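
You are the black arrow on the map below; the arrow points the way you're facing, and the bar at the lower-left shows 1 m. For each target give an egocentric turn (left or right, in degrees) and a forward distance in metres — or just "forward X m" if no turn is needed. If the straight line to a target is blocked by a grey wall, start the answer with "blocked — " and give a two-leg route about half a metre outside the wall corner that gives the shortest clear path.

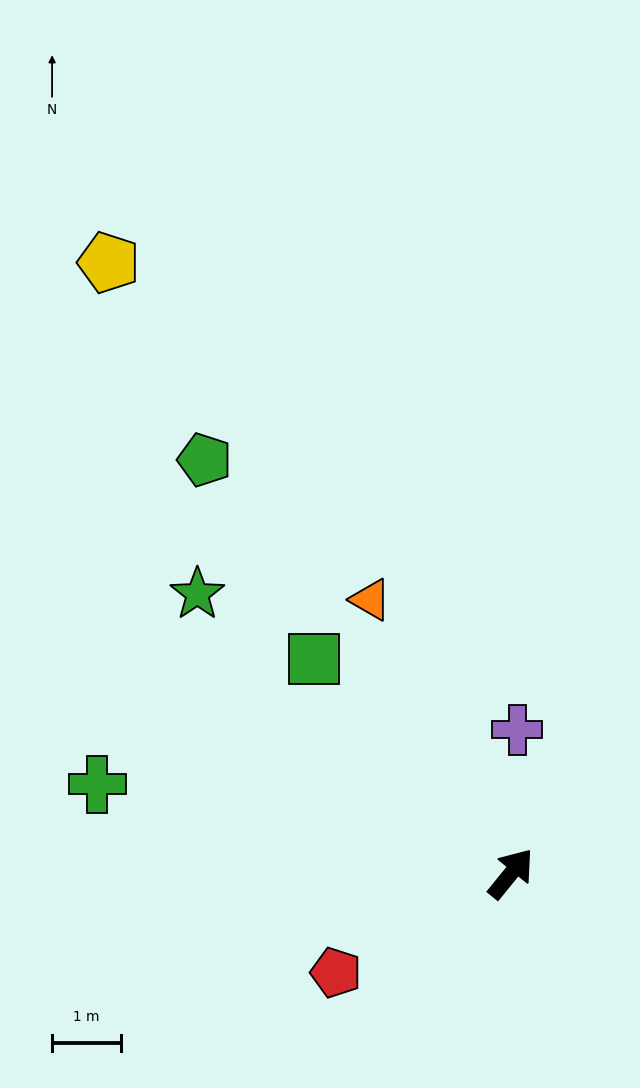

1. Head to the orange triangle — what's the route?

turn left 66°, forward 4.5 m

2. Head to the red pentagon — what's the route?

turn left 159°, forward 2.9 m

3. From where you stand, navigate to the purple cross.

turn left 37°, forward 2.1 m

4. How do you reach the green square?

turn left 82°, forward 4.2 m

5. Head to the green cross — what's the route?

turn left 117°, forward 6.2 m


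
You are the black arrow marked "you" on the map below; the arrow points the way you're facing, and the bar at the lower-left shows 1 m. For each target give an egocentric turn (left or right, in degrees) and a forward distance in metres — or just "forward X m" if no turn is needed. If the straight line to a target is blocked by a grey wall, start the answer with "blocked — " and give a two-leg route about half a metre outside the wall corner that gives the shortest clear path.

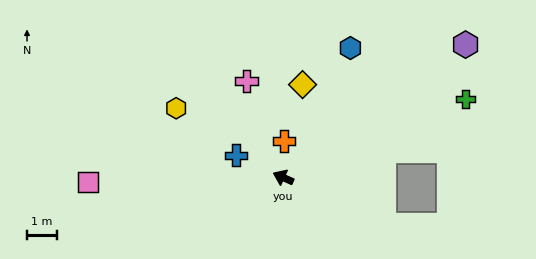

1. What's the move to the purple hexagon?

turn right 120°, forward 7.5 m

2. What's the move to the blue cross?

forward 1.7 m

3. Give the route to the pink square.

turn left 25°, forward 6.5 m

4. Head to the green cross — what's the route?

turn right 132°, forward 6.6 m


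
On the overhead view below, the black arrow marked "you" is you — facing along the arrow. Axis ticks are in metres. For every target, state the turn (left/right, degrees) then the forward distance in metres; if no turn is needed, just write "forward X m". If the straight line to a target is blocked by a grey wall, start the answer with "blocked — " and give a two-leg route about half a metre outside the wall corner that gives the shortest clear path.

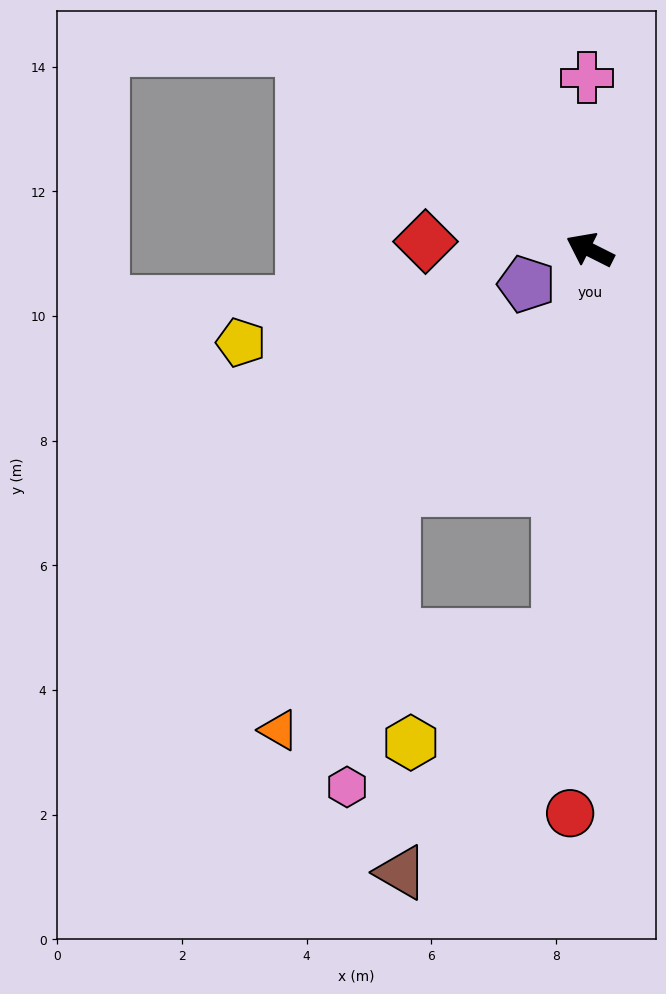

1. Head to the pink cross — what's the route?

turn right 62°, forward 2.8 m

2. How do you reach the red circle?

turn left 115°, forward 9.0 m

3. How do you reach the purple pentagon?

turn left 55°, forward 1.2 m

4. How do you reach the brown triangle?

blocked — turn left 112°, forward 6.2 m, then turn right 29°, forward 4.6 m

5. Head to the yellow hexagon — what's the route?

blocked — turn left 112°, forward 6.2 m, then turn right 49°, forward 2.9 m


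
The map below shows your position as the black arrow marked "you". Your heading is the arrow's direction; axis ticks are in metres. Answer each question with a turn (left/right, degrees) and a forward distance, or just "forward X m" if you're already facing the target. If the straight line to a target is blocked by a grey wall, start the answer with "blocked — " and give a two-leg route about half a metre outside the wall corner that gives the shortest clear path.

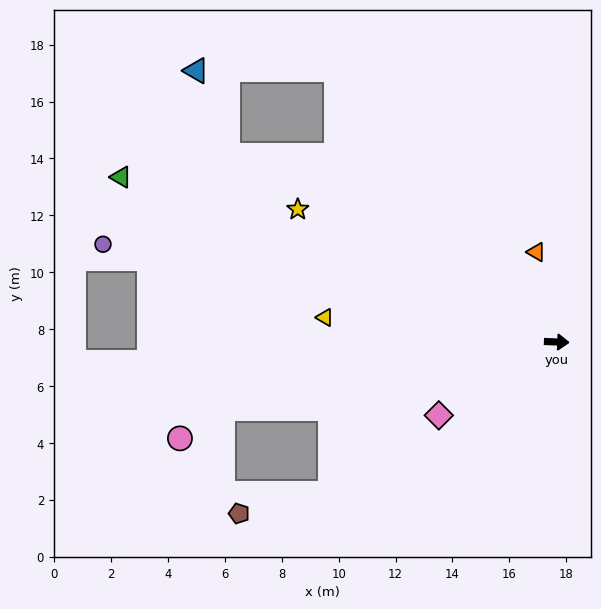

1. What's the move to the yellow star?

turn left 155°, forward 10.2 m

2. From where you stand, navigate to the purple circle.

turn left 170°, forward 16.3 m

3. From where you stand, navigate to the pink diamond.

turn right 146°, forward 4.9 m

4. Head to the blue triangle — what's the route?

blocked — turn left 131°, forward 12.3 m, then turn left 52°, forward 4.9 m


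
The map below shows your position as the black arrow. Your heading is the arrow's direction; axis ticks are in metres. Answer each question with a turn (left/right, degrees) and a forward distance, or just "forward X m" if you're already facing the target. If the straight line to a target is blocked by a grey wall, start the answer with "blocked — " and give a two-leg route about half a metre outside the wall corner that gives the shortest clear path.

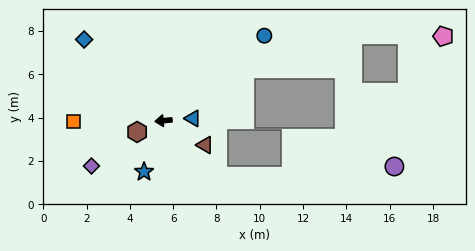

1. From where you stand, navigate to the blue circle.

turn right 145°, forward 6.1 m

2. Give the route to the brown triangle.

turn left 144°, forward 2.2 m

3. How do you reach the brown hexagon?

turn left 18°, forward 1.3 m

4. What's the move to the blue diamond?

turn right 51°, forward 5.2 m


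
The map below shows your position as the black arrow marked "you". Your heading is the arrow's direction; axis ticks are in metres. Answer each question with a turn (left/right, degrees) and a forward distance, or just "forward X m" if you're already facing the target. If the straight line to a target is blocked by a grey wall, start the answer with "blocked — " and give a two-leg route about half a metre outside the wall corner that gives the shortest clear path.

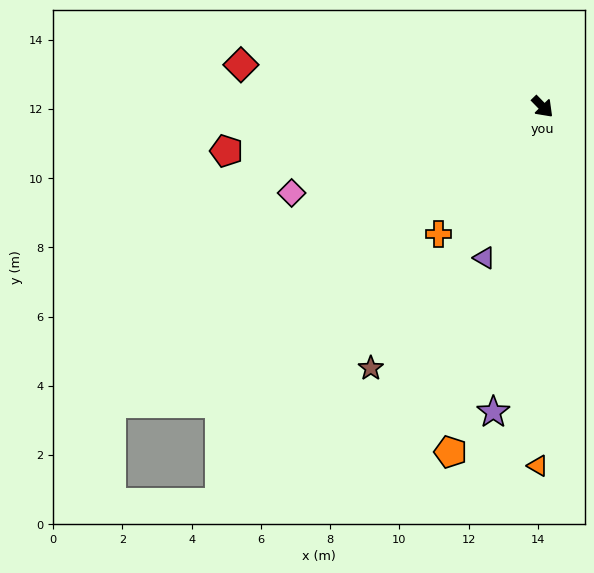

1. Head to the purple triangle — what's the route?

turn right 65°, forward 4.7 m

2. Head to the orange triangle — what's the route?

turn right 45°, forward 10.4 m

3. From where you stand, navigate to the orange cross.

turn right 84°, forward 4.8 m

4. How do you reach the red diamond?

turn right 142°, forward 8.8 m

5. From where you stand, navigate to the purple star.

turn right 53°, forward 8.9 m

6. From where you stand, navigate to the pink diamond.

turn right 115°, forward 7.7 m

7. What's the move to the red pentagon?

turn right 126°, forward 9.2 m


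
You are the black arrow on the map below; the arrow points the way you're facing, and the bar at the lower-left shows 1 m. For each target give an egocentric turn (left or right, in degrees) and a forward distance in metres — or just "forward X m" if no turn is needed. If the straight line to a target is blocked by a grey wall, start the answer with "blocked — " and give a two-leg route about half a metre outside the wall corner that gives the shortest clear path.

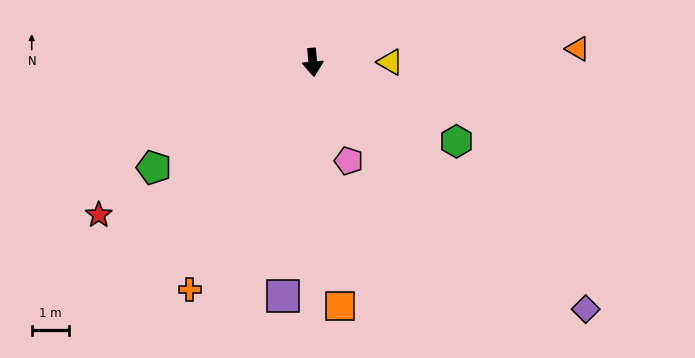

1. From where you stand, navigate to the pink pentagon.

turn left 15°, forward 2.8 m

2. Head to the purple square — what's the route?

turn right 12°, forward 6.3 m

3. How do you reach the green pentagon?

turn right 62°, forward 5.1 m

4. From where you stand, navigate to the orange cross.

turn right 34°, forward 6.9 m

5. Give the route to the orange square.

forward 6.6 m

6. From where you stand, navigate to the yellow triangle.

turn left 85°, forward 2.1 m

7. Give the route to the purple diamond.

turn left 43°, forward 9.9 m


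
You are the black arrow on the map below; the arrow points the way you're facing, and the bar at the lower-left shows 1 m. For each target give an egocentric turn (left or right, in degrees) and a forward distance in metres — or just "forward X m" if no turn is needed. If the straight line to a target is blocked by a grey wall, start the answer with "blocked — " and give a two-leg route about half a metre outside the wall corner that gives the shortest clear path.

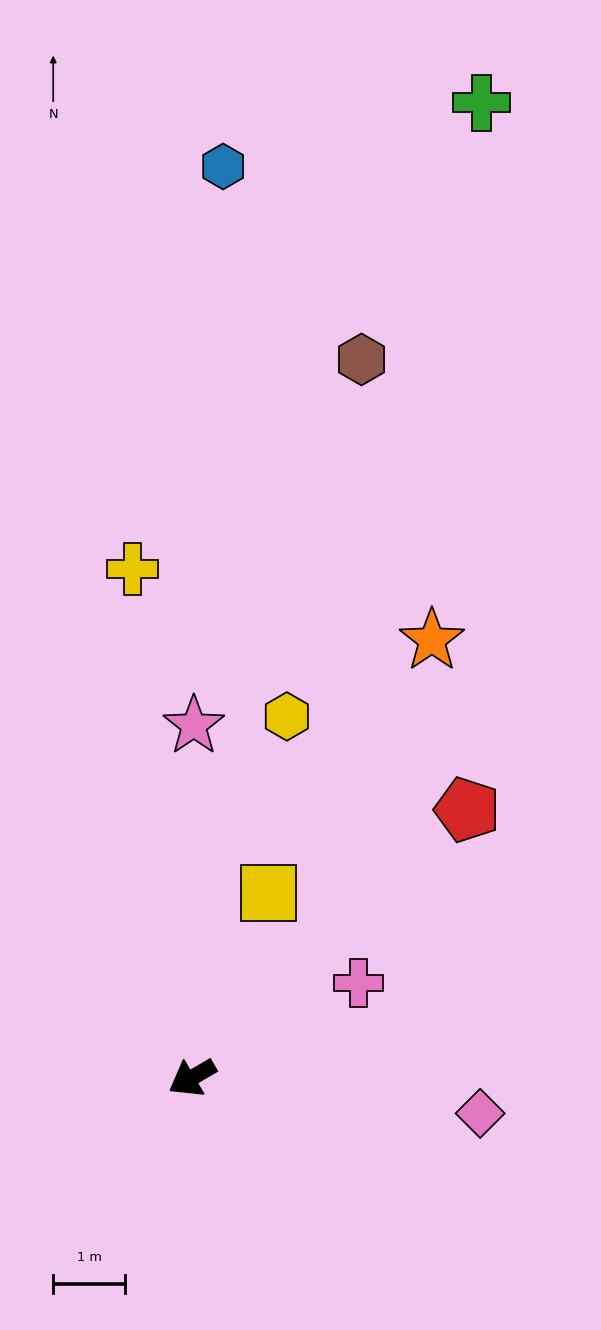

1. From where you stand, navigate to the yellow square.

turn right 143°, forward 2.8 m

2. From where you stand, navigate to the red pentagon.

turn right 166°, forward 5.4 m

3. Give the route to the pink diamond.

turn left 143°, forward 4.1 m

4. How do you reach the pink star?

turn right 121°, forward 4.9 m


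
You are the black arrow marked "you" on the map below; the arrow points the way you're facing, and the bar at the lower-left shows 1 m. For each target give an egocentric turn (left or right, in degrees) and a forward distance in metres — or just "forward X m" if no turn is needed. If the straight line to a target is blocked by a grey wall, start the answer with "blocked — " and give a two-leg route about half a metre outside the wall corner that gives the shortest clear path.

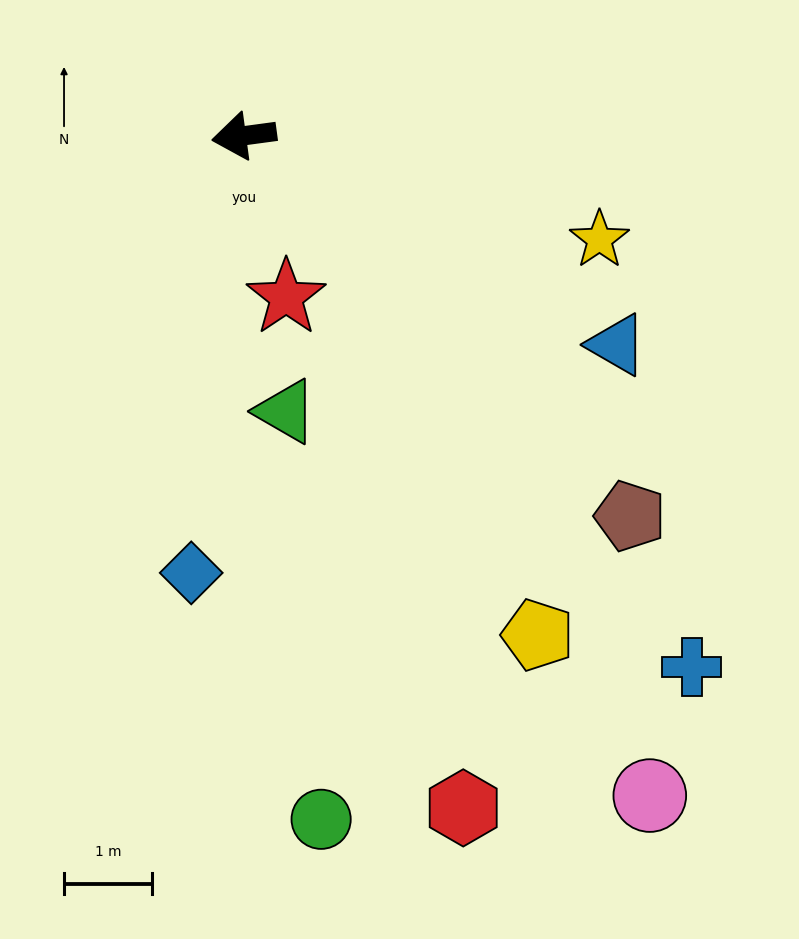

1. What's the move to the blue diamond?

turn left 75°, forward 5.0 m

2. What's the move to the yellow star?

turn left 156°, forward 4.2 m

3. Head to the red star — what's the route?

turn left 97°, forward 1.9 m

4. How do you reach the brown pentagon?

turn left 128°, forward 6.1 m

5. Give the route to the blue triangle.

turn left 143°, forward 4.8 m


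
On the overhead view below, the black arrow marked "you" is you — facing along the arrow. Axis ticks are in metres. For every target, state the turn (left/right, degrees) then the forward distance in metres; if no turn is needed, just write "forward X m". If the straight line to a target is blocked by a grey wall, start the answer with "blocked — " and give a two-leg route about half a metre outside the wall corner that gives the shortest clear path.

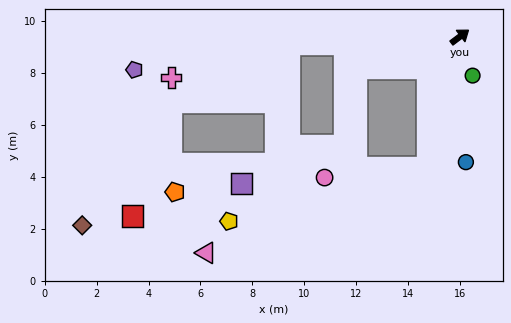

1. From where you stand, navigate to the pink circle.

blocked — turn right 141°, forward 5.2 m, then turn right 71°, forward 4.0 m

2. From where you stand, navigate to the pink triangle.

blocked — turn right 141°, forward 5.2 m, then turn right 55°, forward 9.1 m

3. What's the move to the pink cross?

blocked — turn left 146°, forward 6.6 m, then turn left 13°, forward 4.7 m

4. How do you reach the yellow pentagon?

blocked — turn right 141°, forward 5.2 m, then turn right 61°, forward 7.9 m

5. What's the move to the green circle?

turn right 109°, forward 1.6 m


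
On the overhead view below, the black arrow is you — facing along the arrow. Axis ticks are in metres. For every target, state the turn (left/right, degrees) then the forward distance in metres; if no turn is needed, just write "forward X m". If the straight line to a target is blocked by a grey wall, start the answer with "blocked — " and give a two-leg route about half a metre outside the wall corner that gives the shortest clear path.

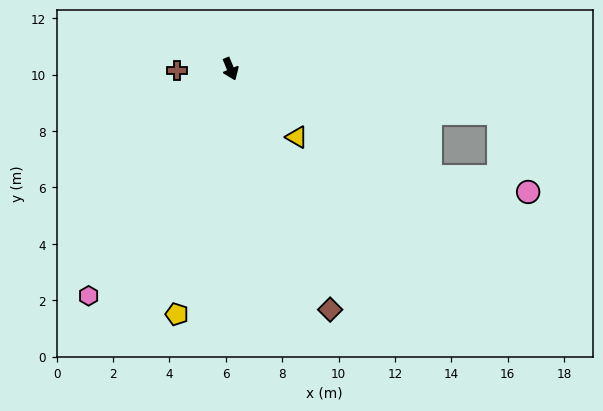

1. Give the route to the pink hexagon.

turn right 55°, forward 9.5 m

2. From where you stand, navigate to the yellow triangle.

turn left 22°, forward 3.4 m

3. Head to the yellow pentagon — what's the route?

turn right 35°, forward 8.9 m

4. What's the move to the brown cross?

turn right 111°, forward 1.9 m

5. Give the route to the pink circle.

blocked — turn left 39°, forward 8.0 m, then turn left 20°, forward 3.5 m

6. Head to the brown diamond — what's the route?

forward 9.2 m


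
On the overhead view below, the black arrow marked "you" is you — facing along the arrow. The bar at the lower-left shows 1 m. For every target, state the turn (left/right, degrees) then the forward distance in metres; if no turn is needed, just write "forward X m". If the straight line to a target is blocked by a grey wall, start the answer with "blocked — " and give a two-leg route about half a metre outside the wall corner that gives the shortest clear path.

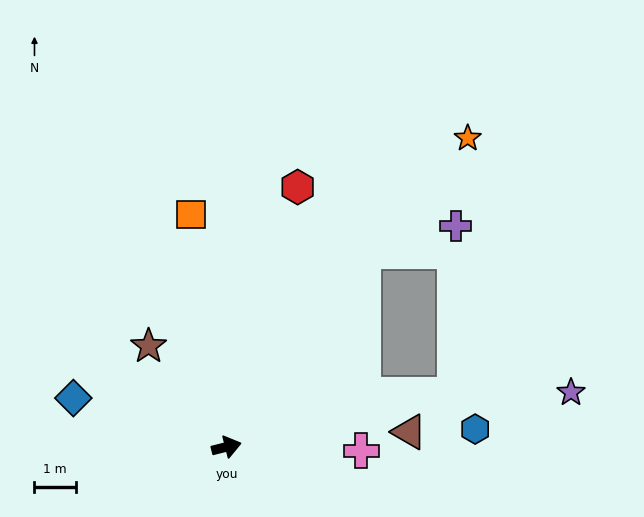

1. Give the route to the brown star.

turn left 114°, forward 3.1 m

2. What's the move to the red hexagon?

turn left 60°, forward 6.5 m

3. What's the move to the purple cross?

blocked — turn left 41°, forward 5.8 m, then turn right 40°, forward 2.3 m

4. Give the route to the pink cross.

turn right 16°, forward 3.3 m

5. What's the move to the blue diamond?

turn left 148°, forward 3.9 m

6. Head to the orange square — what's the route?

turn left 84°, forward 5.7 m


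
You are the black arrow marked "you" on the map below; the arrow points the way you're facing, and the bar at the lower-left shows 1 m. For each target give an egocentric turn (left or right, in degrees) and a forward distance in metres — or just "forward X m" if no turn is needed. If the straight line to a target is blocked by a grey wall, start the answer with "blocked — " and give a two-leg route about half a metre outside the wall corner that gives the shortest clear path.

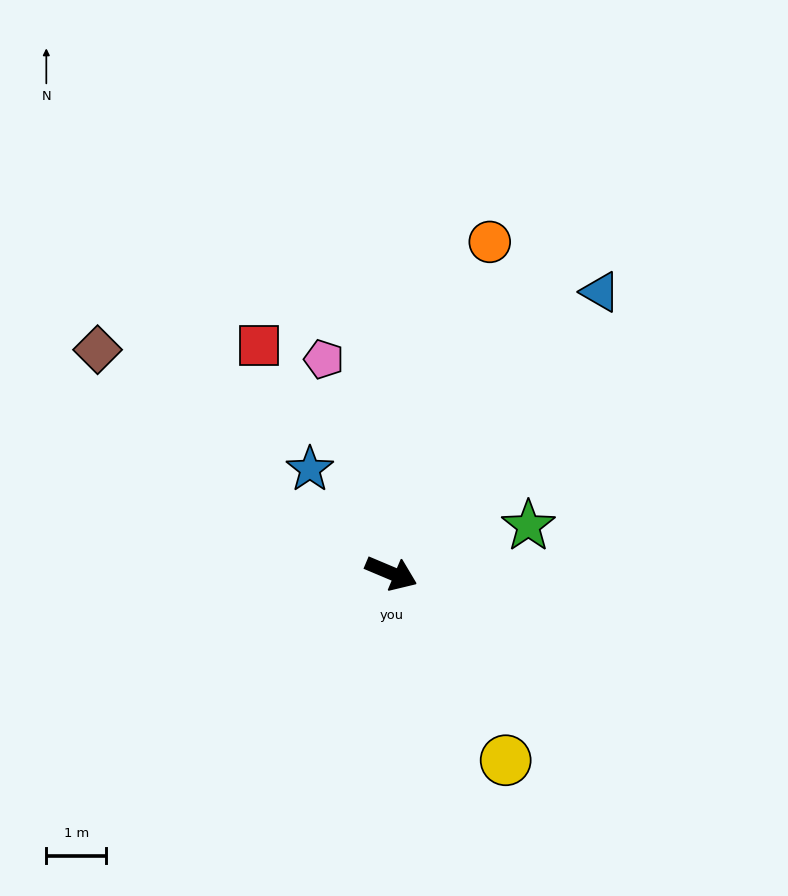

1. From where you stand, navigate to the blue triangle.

turn left 76°, forward 5.9 m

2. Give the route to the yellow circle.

turn right 36°, forward 3.7 m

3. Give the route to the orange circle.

turn left 96°, forward 5.8 m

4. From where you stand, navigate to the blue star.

turn left 151°, forward 2.2 m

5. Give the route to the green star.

turn left 42°, forward 2.4 m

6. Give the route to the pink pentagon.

turn left 130°, forward 3.8 m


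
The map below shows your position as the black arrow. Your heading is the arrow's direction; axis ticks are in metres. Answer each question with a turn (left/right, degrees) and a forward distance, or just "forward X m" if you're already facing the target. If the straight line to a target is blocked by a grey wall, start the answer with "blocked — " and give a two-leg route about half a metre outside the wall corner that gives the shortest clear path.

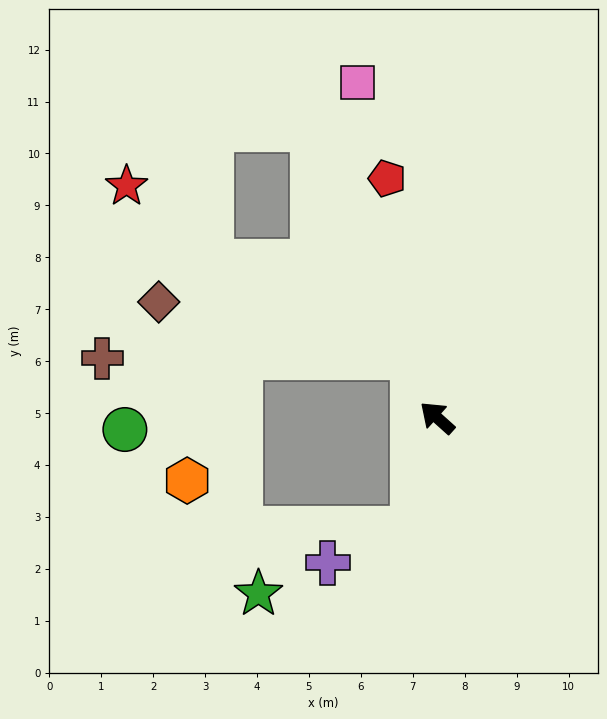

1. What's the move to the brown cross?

blocked — turn right 26°, forward 1.3 m, then turn left 68°, forward 6.0 m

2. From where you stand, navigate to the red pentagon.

turn right 36°, forward 4.7 m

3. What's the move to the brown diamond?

blocked — turn right 26°, forward 1.3 m, then turn left 56°, forward 5.0 m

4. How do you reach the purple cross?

blocked — turn left 119°, forward 2.2 m, then turn right 55°, forward 1.8 m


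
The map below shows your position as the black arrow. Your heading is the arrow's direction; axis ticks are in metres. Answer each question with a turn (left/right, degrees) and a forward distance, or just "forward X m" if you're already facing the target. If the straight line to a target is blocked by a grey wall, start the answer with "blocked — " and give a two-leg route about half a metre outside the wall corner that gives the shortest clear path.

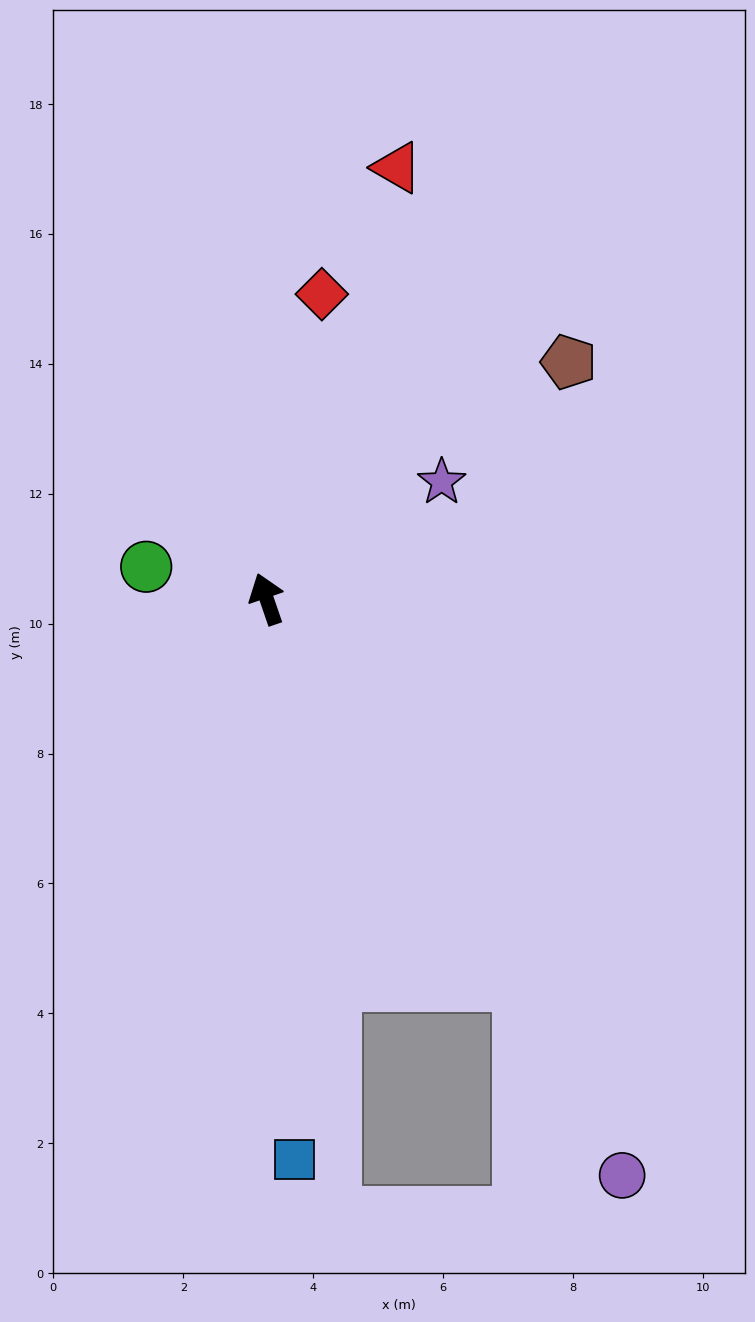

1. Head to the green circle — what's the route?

turn left 56°, forward 1.9 m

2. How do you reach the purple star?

turn right 75°, forward 3.2 m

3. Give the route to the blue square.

turn left 164°, forward 8.6 m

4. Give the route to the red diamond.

turn right 29°, forward 4.8 m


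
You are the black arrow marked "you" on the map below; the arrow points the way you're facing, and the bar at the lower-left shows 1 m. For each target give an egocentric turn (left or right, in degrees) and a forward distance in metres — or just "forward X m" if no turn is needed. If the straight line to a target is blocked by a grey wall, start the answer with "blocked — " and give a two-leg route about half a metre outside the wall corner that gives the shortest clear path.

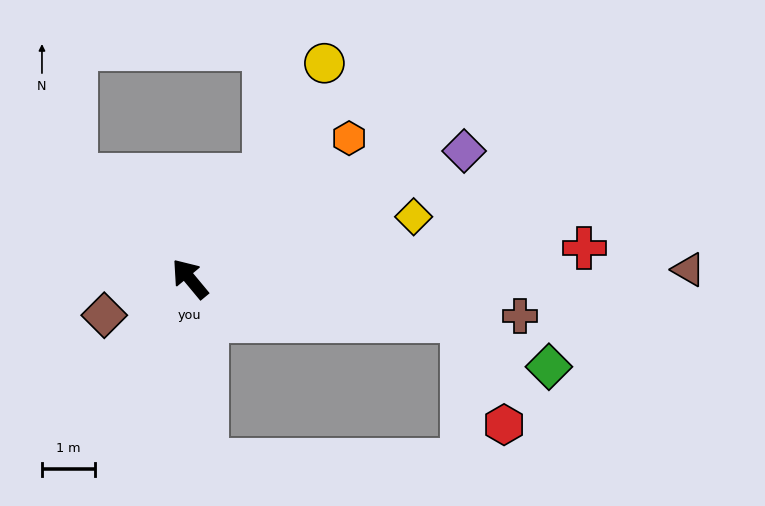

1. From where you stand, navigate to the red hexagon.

blocked — turn right 138°, forward 5.2 m, then turn right 60°, forward 2.1 m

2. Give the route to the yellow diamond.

turn right 114°, forward 4.4 m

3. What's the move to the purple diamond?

turn right 105°, forward 5.7 m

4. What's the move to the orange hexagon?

turn right 88°, forward 4.0 m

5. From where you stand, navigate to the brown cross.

turn right 136°, forward 6.3 m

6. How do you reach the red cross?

turn right 125°, forward 7.5 m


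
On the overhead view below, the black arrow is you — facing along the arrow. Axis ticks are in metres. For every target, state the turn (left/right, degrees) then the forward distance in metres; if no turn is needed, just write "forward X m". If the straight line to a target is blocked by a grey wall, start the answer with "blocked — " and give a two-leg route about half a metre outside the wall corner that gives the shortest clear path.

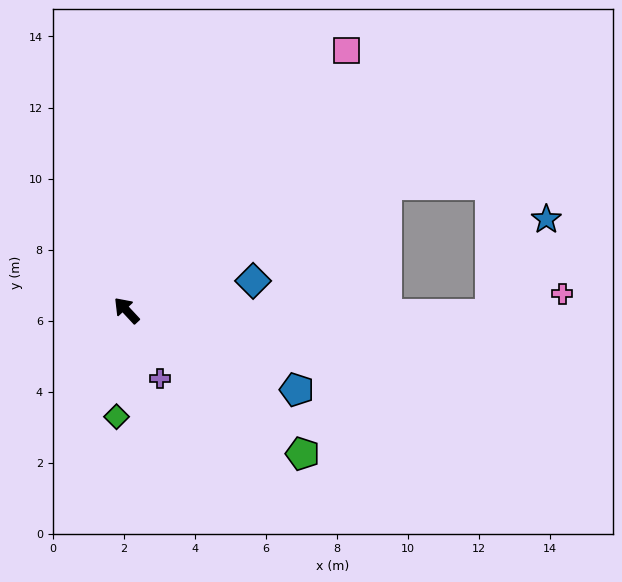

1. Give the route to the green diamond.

turn left 132°, forward 3.0 m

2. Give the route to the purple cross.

turn left 163°, forward 2.1 m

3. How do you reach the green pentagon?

turn right 172°, forward 6.4 m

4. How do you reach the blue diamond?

turn right 120°, forward 3.7 m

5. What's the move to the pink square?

turn right 83°, forward 9.6 m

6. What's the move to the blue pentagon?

turn right 158°, forward 5.3 m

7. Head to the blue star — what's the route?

blocked — turn right 133°, forward 10.2 m, then turn left 59°, forward 3.1 m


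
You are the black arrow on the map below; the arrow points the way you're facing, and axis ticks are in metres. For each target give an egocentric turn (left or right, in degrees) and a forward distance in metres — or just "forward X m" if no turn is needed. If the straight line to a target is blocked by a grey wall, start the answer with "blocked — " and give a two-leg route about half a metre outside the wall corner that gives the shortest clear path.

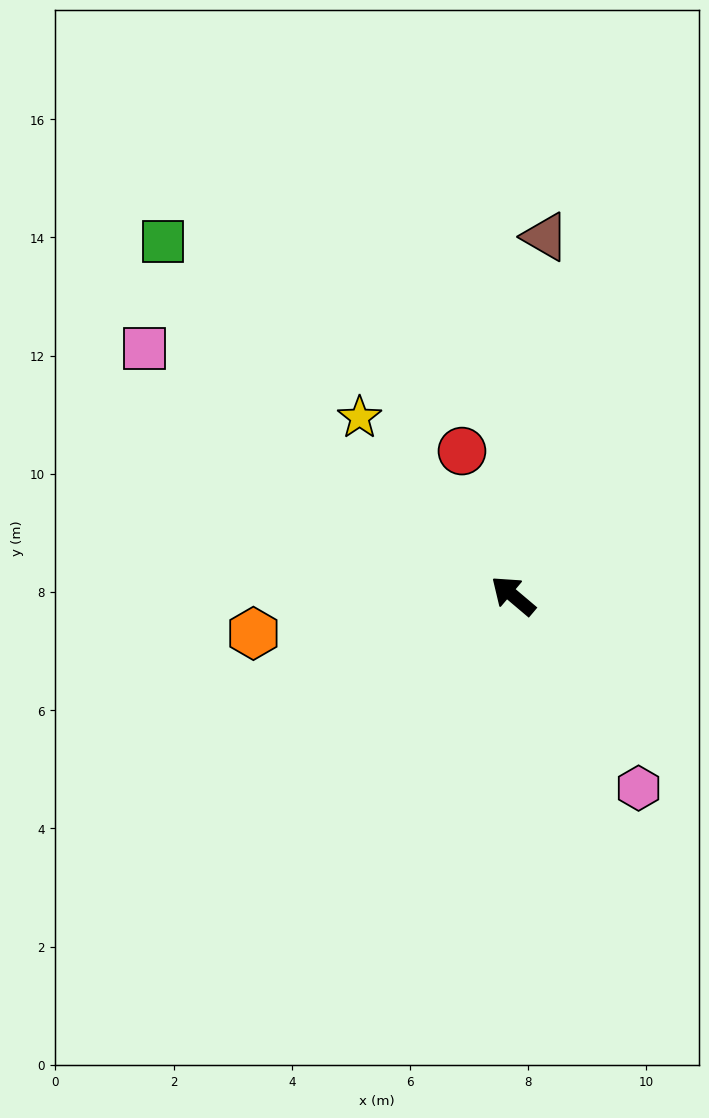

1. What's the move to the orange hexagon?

turn left 48°, forward 4.4 m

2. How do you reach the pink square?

turn left 6°, forward 7.5 m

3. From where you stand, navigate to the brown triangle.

turn right 55°, forward 6.1 m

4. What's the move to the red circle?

turn right 30°, forward 2.6 m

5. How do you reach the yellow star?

turn right 9°, forward 4.0 m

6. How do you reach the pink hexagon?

turn left 163°, forward 3.9 m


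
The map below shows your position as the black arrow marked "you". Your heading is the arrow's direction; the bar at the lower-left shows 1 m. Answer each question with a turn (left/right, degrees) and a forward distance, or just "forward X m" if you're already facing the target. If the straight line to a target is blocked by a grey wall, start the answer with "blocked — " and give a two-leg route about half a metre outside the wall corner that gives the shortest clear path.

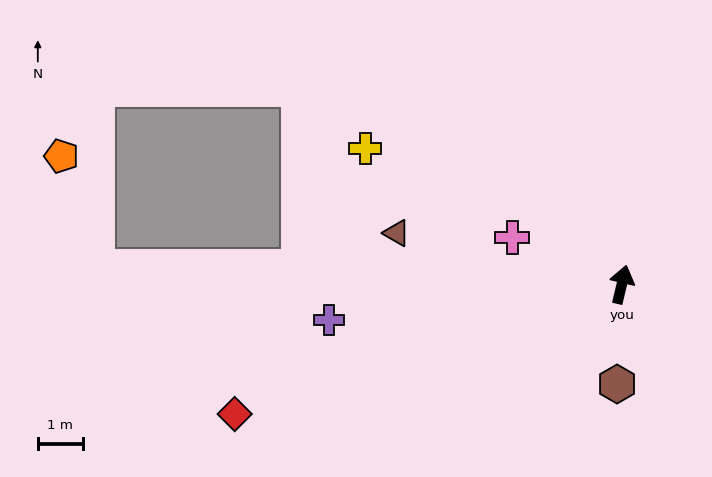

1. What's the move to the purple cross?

turn left 110°, forward 6.5 m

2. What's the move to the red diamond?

turn left 122°, forward 9.1 m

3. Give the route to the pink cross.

turn left 80°, forward 2.6 m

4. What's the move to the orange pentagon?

blocked — turn left 102°, forward 11.7 m, then turn right 71°, forward 2.6 m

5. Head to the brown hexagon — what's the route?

turn right 169°, forward 2.2 m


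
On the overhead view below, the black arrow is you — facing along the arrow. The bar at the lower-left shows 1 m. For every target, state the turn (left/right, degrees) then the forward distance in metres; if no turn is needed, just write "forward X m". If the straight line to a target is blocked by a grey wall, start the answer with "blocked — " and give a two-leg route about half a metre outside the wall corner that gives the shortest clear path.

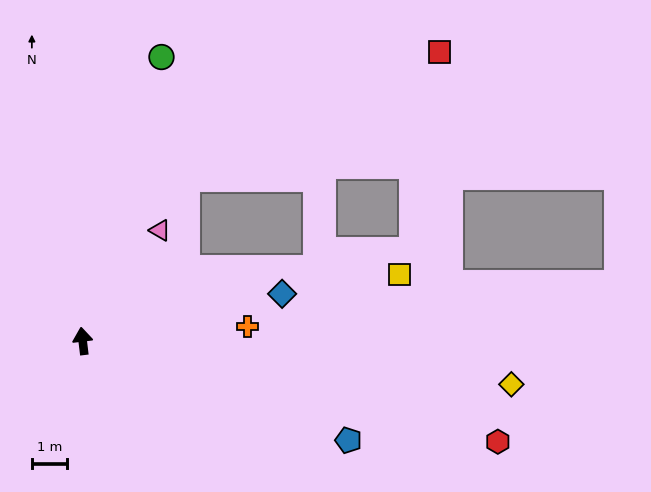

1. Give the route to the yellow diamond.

turn right 103°, forward 12.1 m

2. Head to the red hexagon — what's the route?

turn right 110°, forward 12.0 m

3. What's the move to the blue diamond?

turn right 84°, forward 5.8 m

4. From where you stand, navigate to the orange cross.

turn right 92°, forward 4.7 m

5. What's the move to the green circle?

turn right 22°, forward 8.3 m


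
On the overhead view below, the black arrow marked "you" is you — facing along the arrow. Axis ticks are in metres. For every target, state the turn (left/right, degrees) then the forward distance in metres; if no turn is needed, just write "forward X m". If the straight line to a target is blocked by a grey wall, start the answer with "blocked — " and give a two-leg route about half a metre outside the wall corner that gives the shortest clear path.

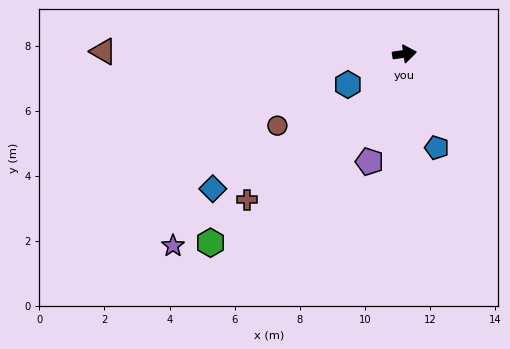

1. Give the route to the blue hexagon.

turn right 160°, forward 2.0 m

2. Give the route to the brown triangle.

turn left 171°, forward 9.2 m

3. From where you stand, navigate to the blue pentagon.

turn right 79°, forward 3.0 m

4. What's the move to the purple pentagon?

turn right 116°, forward 3.5 m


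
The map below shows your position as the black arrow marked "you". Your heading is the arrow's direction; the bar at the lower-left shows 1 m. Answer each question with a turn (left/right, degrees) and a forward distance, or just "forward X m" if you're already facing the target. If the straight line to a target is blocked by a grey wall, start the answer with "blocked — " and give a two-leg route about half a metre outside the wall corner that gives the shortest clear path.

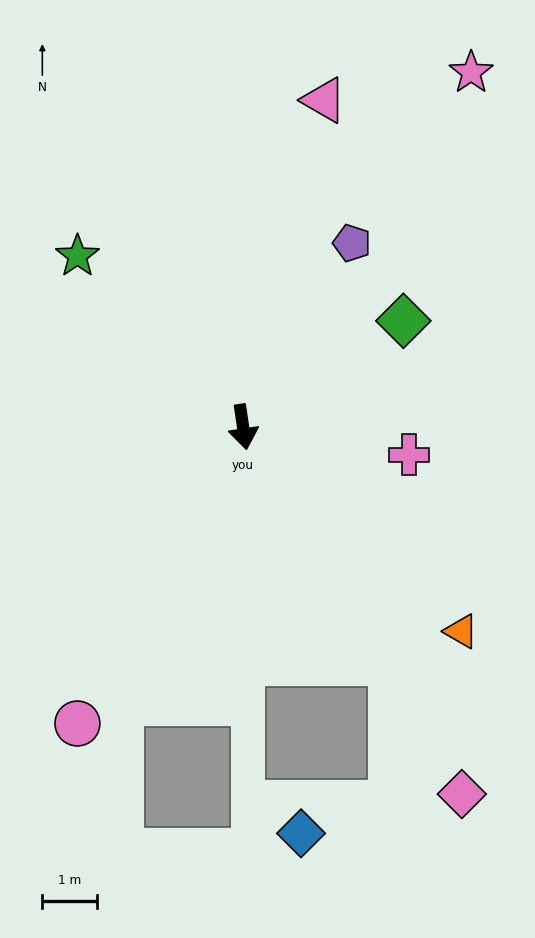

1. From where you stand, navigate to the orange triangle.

turn left 38°, forward 5.5 m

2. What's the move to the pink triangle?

turn left 158°, forward 6.2 m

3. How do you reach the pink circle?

turn right 38°, forward 6.2 m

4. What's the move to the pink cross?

turn left 72°, forward 3.1 m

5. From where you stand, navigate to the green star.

turn right 144°, forward 4.4 m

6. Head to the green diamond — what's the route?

turn left 115°, forward 3.5 m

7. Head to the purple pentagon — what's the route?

turn left 141°, forward 3.9 m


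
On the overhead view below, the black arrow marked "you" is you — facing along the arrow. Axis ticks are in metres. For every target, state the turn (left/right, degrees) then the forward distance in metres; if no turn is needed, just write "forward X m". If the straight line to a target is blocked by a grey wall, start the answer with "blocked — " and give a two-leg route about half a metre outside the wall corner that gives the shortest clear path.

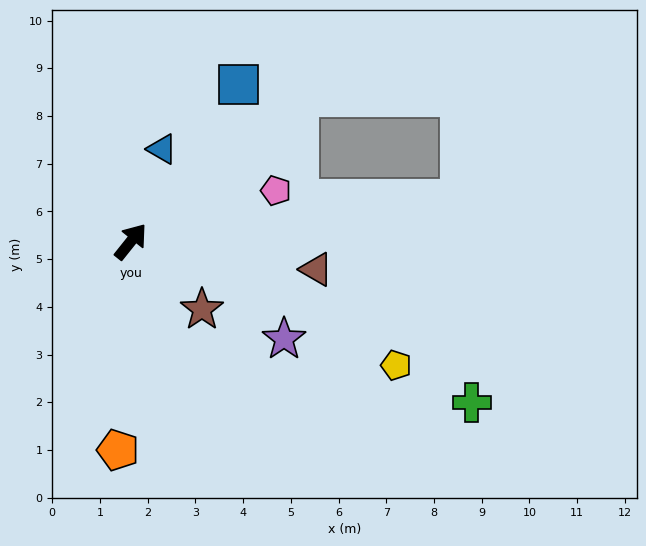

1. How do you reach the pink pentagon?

turn right 32°, forward 3.2 m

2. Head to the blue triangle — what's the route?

turn left 20°, forward 2.0 m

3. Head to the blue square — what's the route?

turn left 4°, forward 4.0 m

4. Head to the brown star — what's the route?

turn right 95°, forward 2.1 m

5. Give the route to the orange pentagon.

turn right 145°, forward 4.4 m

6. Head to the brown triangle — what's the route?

turn right 60°, forward 3.9 m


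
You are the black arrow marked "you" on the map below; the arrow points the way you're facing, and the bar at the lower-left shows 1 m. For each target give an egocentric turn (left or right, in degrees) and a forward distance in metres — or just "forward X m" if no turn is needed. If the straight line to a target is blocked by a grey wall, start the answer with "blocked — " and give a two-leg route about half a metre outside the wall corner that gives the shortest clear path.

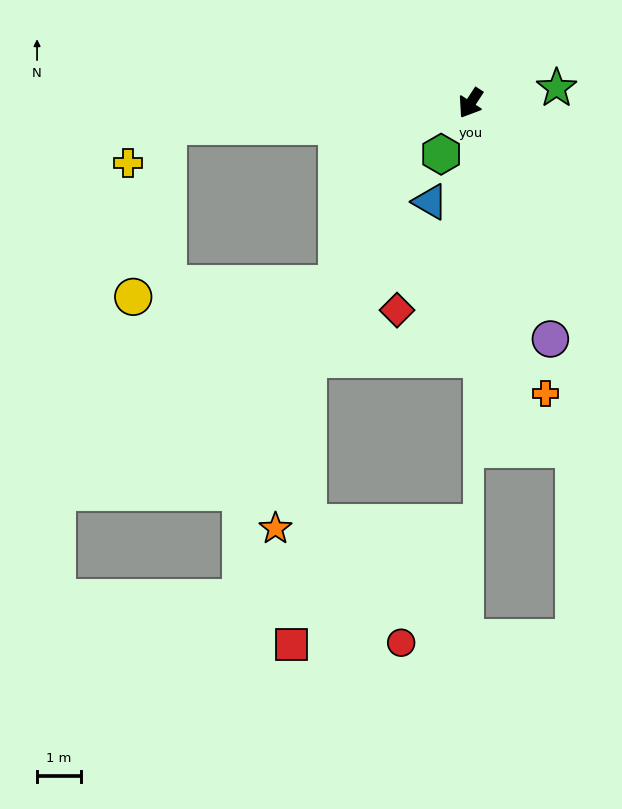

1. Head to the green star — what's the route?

turn left 133°, forward 2.0 m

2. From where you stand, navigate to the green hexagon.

turn left 3°, forward 1.3 m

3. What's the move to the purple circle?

turn left 52°, forward 5.6 m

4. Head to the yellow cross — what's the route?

blocked — turn right 53°, forward 6.9 m, then turn left 38°, forward 1.2 m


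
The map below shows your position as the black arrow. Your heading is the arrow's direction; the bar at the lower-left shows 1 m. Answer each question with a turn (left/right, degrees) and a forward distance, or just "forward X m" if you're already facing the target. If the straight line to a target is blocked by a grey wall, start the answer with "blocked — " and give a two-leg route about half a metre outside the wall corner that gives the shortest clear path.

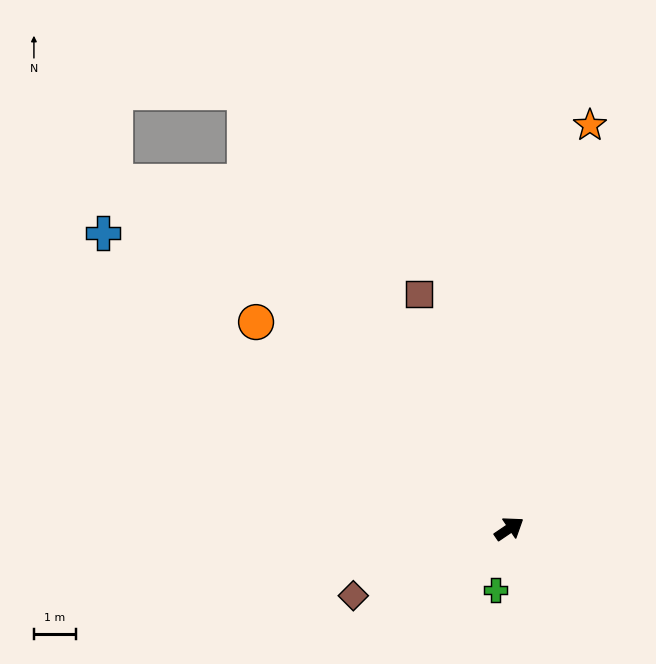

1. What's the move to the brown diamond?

turn left 169°, forward 4.1 m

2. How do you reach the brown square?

turn left 77°, forward 6.0 m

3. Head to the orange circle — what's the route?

turn left 107°, forward 7.8 m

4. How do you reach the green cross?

turn right 137°, forward 1.5 m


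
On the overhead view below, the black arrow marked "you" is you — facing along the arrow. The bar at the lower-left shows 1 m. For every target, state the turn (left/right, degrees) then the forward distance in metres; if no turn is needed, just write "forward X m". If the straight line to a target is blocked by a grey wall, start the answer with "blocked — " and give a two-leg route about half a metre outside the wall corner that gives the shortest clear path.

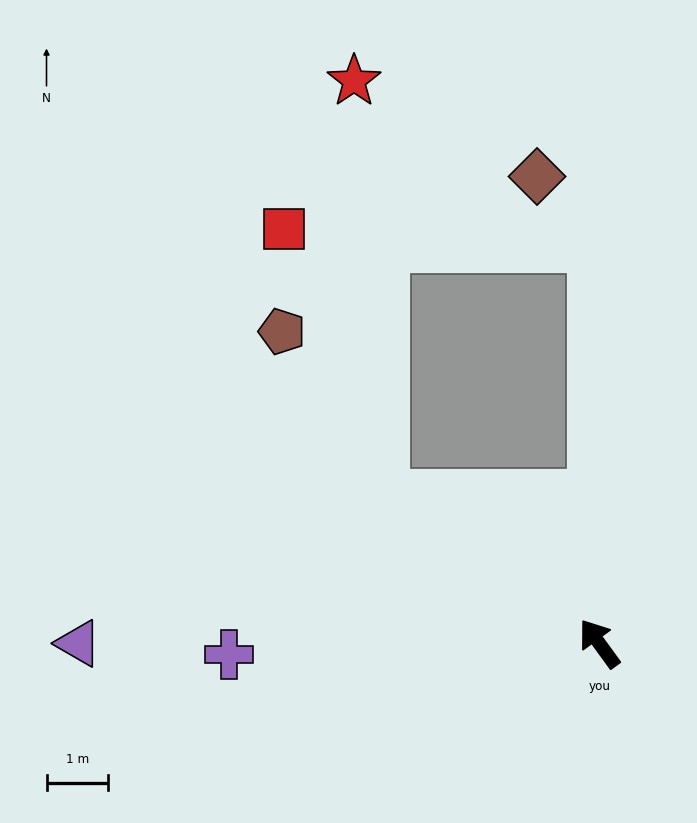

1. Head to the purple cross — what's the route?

turn left 56°, forward 6.0 m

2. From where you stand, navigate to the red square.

blocked — turn left 20°, forward 4.2 m, then turn right 36°, forward 4.6 m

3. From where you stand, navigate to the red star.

blocked — turn left 20°, forward 4.2 m, then turn right 52°, forward 6.8 m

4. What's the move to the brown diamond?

blocked — turn right 35°, forward 6.4 m, then turn left 38°, forward 1.5 m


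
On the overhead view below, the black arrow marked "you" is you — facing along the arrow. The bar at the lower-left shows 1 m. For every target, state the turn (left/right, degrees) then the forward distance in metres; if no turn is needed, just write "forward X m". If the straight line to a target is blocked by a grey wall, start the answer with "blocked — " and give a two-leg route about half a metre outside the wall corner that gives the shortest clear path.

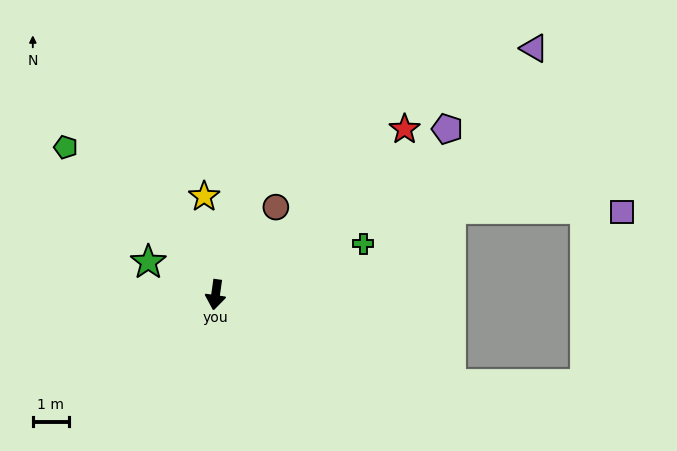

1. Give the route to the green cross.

turn left 117°, forward 4.3 m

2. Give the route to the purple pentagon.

turn left 134°, forward 7.9 m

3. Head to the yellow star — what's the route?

turn right 165°, forward 2.7 m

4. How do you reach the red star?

turn left 139°, forward 7.0 m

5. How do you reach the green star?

turn right 108°, forward 2.1 m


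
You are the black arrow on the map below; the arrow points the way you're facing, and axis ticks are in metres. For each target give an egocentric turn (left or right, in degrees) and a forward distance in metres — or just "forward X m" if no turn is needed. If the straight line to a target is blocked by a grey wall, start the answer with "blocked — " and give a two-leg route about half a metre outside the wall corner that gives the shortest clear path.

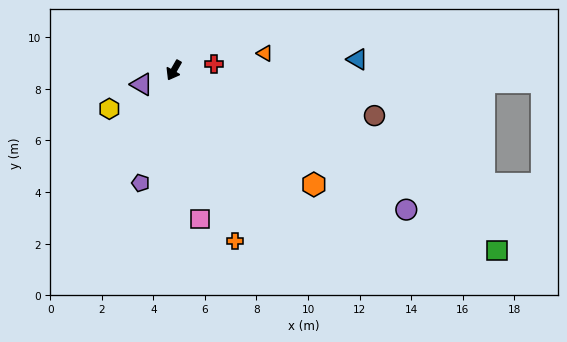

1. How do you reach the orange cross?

turn left 49°, forward 7.0 m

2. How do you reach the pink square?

turn left 40°, forward 5.9 m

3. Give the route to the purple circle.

turn left 89°, forward 10.5 m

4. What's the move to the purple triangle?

turn right 37°, forward 1.4 m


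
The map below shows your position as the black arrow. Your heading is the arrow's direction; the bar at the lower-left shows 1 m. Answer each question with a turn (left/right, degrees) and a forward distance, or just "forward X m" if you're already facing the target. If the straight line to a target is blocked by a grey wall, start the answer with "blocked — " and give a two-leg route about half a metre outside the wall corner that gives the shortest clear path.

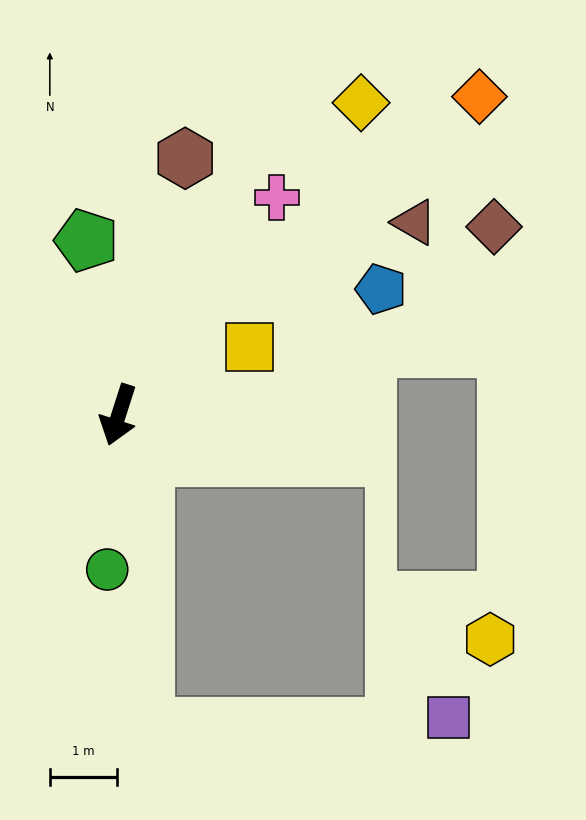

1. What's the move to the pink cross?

turn left 162°, forward 4.0 m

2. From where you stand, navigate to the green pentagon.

turn right 152°, forward 2.6 m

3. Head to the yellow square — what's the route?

turn left 135°, forward 2.2 m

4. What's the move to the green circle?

turn left 14°, forward 2.3 m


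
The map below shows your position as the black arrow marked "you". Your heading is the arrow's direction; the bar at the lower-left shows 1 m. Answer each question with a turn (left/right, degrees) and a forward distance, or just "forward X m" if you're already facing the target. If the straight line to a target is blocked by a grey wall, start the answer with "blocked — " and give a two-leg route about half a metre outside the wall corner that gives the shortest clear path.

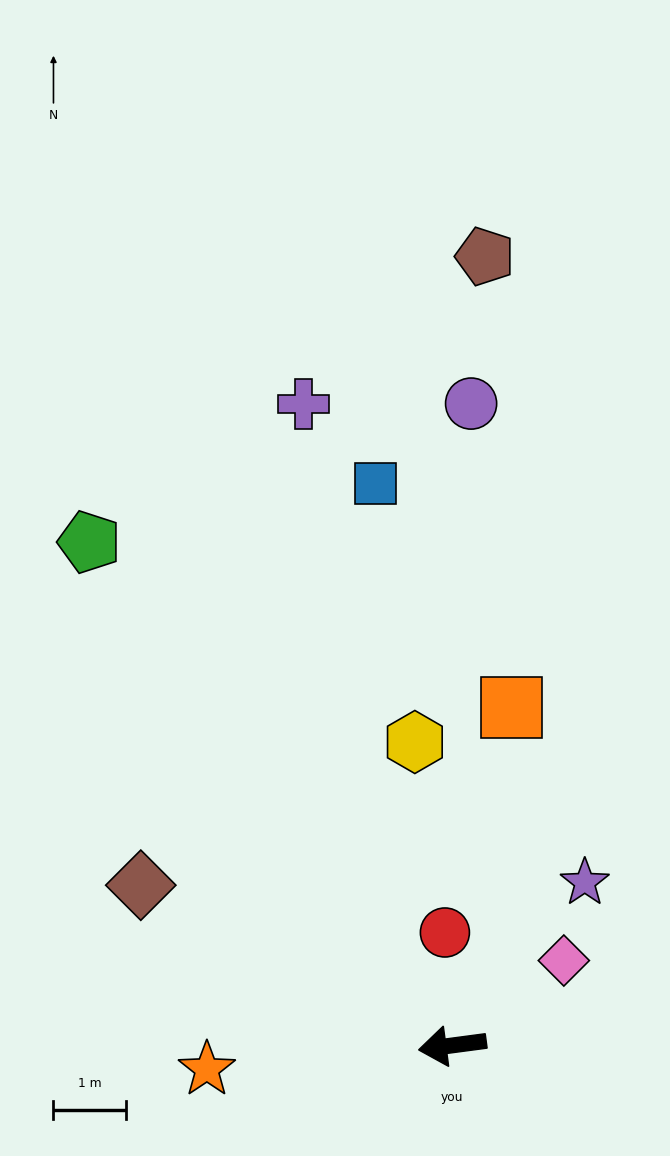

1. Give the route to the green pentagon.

turn right 62°, forward 8.5 m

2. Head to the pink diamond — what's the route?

turn right 150°, forward 1.9 m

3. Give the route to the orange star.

turn right 2°, forward 3.4 m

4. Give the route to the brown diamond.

turn right 35°, forward 4.8 m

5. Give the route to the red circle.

turn right 94°, forward 1.6 m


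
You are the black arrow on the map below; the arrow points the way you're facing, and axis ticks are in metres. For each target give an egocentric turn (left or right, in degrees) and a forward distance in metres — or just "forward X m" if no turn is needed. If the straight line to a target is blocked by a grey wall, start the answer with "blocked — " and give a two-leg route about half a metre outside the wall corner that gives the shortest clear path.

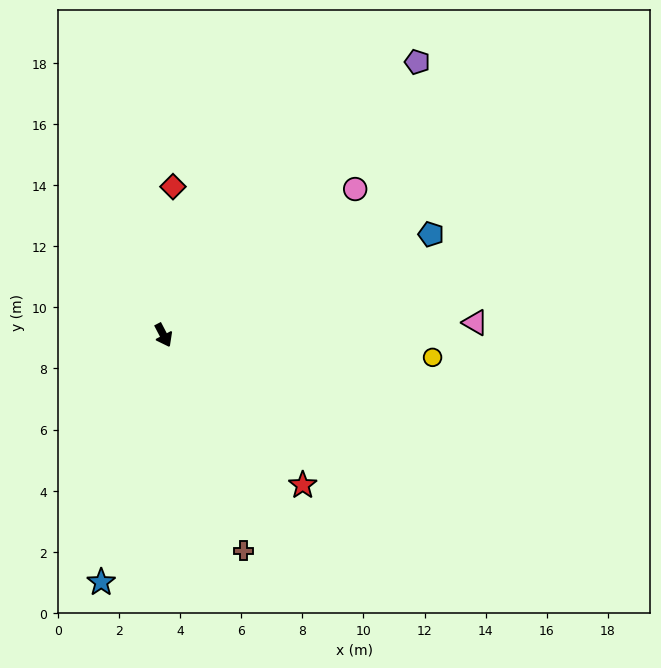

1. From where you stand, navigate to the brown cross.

turn right 7°, forward 7.5 m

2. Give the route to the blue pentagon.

turn left 83°, forward 9.4 m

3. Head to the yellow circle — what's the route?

turn left 58°, forward 8.8 m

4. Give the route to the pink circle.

turn left 100°, forward 7.9 m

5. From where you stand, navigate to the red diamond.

turn left 149°, forward 4.9 m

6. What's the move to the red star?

turn left 15°, forward 6.7 m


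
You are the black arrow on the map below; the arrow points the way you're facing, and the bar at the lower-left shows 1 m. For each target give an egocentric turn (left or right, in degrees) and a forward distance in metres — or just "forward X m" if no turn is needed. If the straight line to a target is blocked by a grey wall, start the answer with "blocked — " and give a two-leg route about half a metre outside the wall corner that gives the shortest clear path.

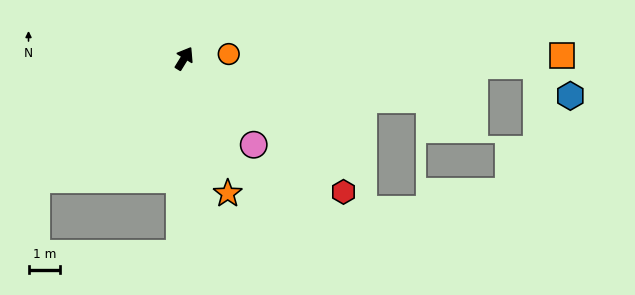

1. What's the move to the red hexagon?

turn right 98°, forward 6.6 m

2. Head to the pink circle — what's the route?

turn right 110°, forward 3.5 m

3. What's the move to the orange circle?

turn right 53°, forward 1.4 m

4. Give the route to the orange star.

turn right 131°, forward 4.5 m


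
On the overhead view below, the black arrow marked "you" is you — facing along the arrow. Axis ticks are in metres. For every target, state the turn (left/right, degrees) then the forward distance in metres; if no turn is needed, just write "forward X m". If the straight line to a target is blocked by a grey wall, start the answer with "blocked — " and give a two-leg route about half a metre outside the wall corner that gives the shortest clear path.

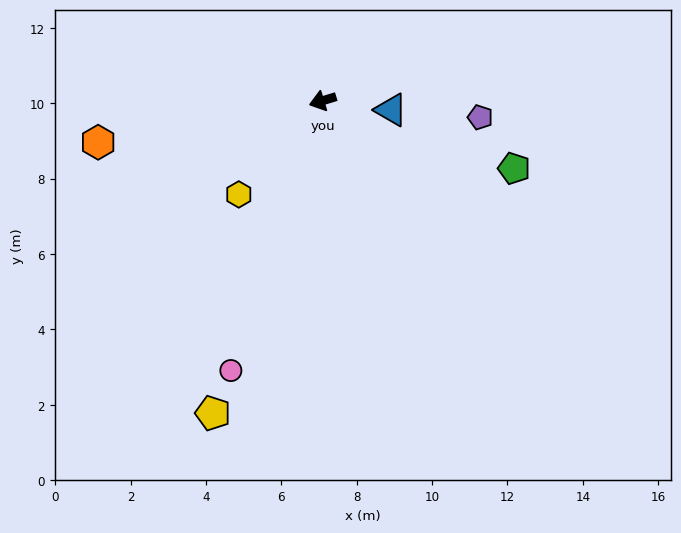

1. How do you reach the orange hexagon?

turn right 7°, forward 6.1 m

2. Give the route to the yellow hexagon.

turn left 31°, forward 3.3 m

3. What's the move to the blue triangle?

turn left 155°, forward 1.8 m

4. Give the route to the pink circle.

turn left 54°, forward 7.6 m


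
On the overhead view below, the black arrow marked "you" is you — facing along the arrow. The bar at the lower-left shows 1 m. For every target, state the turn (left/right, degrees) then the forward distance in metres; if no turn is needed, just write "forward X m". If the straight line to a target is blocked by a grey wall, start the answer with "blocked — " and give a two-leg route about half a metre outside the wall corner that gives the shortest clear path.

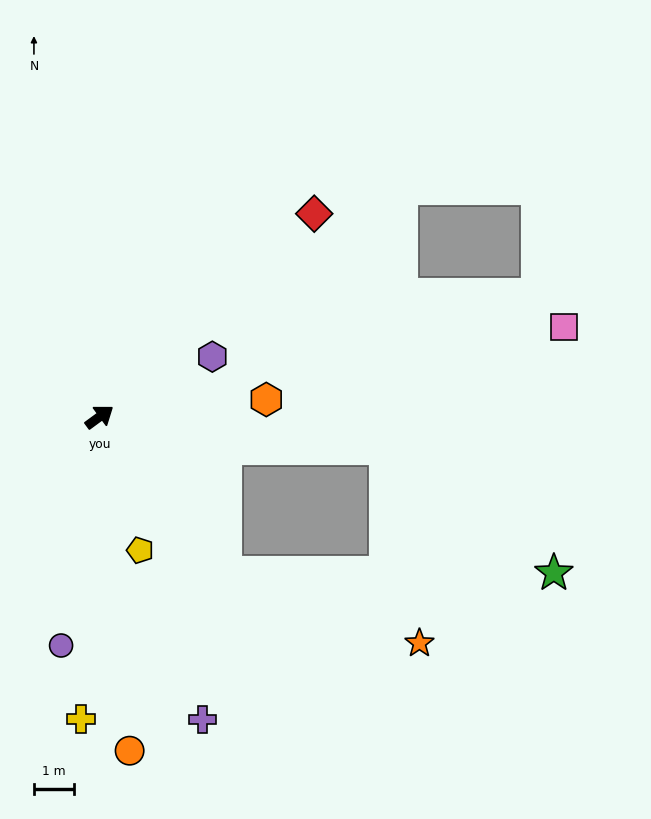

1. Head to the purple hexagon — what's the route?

turn right 8°, forward 3.2 m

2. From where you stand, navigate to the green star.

blocked — turn right 43°, forward 7.2 m, then turn right 30°, forward 5.2 m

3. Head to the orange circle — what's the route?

turn right 121°, forward 8.3 m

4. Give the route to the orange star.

blocked — turn right 87°, forward 5.0 m, then turn left 31°, forward 5.1 m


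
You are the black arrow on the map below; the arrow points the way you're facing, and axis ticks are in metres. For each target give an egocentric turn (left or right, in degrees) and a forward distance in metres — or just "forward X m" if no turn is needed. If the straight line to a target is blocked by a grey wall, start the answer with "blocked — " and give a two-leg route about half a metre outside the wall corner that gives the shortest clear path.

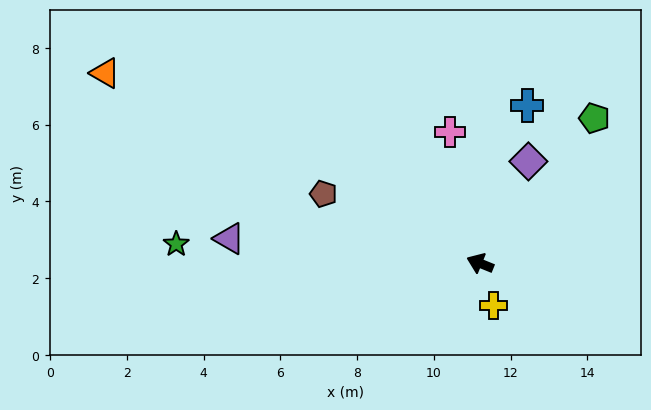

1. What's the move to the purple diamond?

turn right 93°, forward 2.9 m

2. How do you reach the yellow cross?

turn left 130°, forward 1.2 m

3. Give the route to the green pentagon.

turn right 106°, forward 4.8 m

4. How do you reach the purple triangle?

turn left 16°, forward 6.6 m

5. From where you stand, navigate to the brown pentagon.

forward 4.5 m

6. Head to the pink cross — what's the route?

turn right 55°, forward 3.5 m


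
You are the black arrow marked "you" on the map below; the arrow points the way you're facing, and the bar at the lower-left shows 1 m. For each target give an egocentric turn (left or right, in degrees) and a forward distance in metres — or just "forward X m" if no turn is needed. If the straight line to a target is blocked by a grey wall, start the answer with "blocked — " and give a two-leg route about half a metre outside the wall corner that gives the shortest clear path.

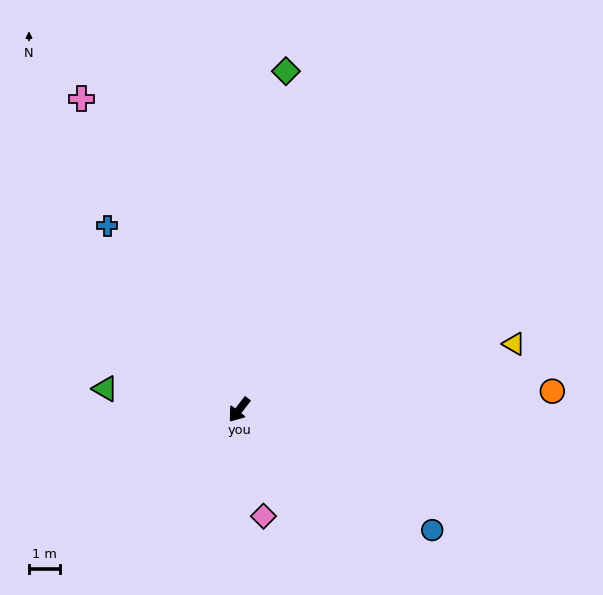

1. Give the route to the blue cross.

turn right 106°, forward 7.3 m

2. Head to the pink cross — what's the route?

turn right 115°, forward 11.2 m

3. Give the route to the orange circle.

turn left 131°, forward 10.1 m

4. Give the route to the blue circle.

turn left 96°, forward 7.3 m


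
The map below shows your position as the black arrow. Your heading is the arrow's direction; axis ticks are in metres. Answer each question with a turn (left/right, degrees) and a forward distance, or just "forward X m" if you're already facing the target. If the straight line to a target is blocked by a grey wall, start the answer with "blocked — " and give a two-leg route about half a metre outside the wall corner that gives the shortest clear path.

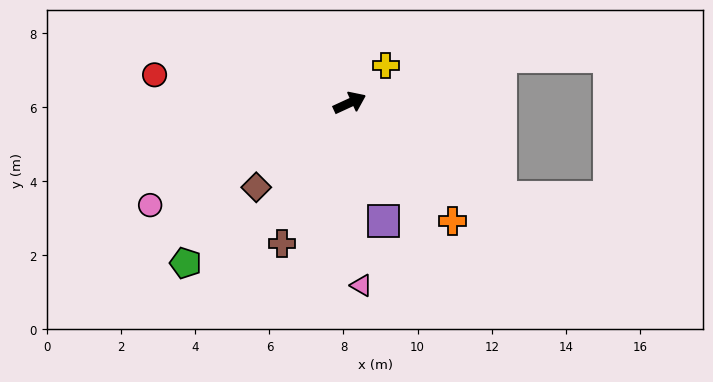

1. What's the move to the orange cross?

turn right 74°, forward 4.2 m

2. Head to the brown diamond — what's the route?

turn right 163°, forward 3.4 m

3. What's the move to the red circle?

turn left 147°, forward 5.3 m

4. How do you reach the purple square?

turn right 99°, forward 3.3 m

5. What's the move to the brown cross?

turn right 140°, forward 4.2 m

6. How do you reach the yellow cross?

turn left 21°, forward 1.4 m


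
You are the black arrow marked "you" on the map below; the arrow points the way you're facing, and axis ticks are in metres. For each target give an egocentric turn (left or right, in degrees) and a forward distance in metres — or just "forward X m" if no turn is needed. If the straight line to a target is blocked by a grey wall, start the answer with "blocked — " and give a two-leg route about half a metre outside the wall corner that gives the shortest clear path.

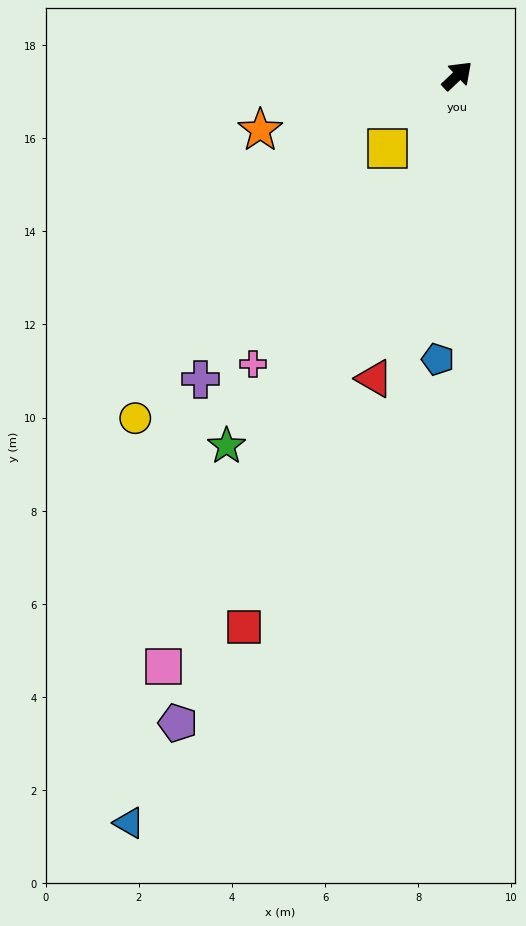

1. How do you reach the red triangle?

turn right 149°, forward 6.7 m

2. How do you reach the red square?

turn right 155°, forward 12.7 m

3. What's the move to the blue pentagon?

turn right 137°, forward 6.1 m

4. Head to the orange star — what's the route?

turn left 152°, forward 4.4 m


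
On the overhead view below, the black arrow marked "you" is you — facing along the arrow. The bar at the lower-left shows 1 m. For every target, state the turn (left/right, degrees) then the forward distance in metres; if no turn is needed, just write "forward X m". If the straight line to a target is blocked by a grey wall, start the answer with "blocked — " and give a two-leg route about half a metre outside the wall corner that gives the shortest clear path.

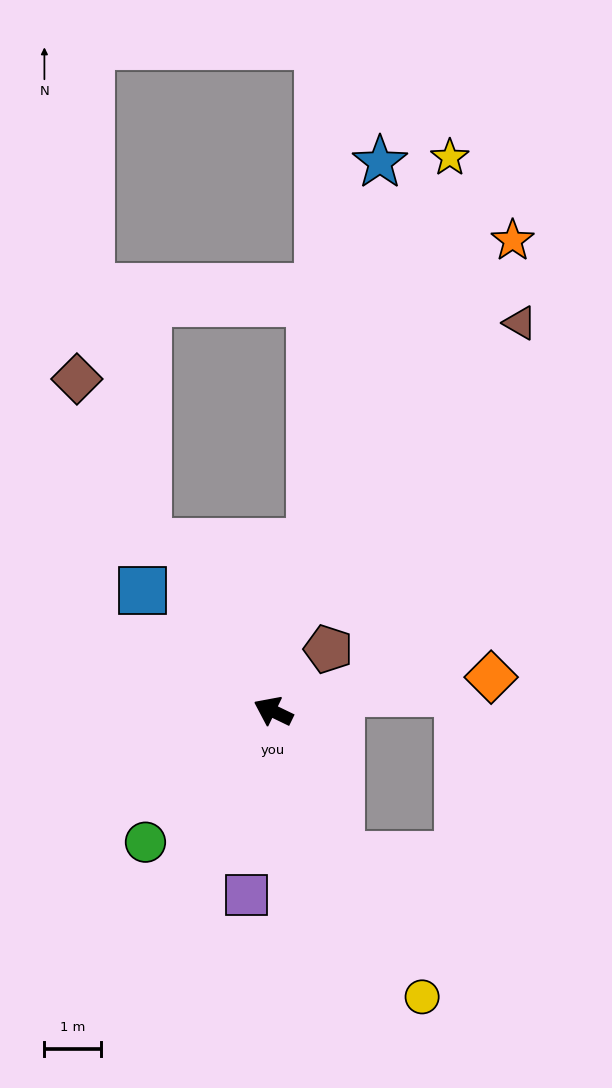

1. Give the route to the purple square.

turn left 107°, forward 3.3 m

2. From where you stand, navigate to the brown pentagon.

turn right 106°, forward 1.5 m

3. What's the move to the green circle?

turn left 72°, forward 3.2 m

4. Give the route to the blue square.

turn right 17°, forward 3.2 m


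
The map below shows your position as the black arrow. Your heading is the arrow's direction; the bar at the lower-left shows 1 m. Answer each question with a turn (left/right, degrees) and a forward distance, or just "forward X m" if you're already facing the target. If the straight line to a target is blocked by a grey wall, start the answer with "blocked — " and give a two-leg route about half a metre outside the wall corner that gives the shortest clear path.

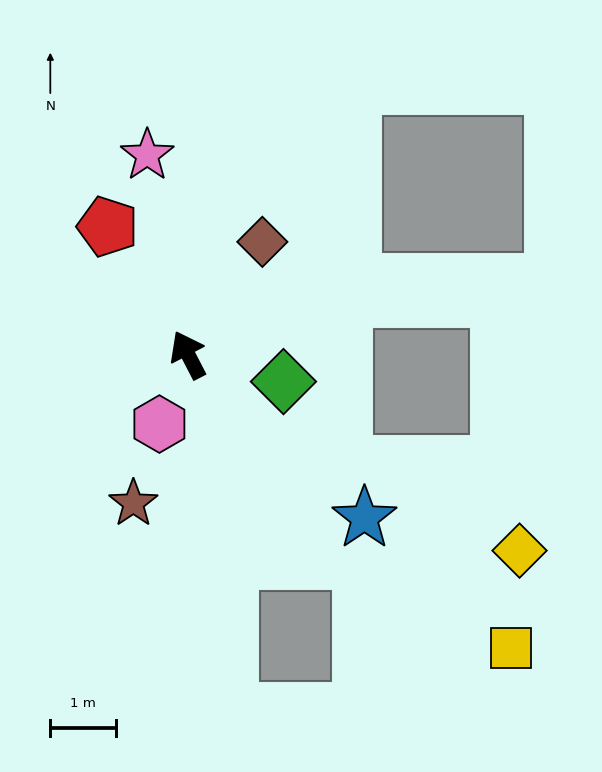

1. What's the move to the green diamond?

turn right 133°, forward 1.5 m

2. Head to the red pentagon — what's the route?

turn left 5°, forward 2.3 m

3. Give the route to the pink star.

turn right 16°, forward 3.1 m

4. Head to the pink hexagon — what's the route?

turn left 130°, forward 1.1 m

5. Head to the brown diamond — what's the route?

turn right 61°, forward 2.0 m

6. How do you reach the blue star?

turn right 160°, forward 3.6 m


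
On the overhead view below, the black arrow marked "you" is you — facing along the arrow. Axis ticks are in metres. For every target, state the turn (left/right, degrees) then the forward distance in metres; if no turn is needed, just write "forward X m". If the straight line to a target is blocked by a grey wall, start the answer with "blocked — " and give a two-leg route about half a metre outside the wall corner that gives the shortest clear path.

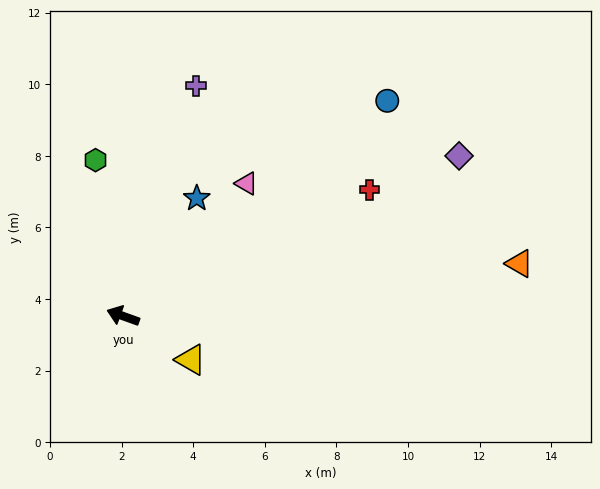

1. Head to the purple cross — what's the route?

turn right 88°, forward 6.7 m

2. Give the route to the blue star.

turn right 102°, forward 3.9 m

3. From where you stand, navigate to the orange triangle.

turn right 153°, forward 11.2 m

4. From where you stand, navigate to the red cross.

turn right 133°, forward 7.7 m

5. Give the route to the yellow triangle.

turn left 167°, forward 2.2 m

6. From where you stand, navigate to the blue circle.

turn right 121°, forward 9.5 m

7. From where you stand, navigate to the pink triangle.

turn right 113°, forward 5.1 m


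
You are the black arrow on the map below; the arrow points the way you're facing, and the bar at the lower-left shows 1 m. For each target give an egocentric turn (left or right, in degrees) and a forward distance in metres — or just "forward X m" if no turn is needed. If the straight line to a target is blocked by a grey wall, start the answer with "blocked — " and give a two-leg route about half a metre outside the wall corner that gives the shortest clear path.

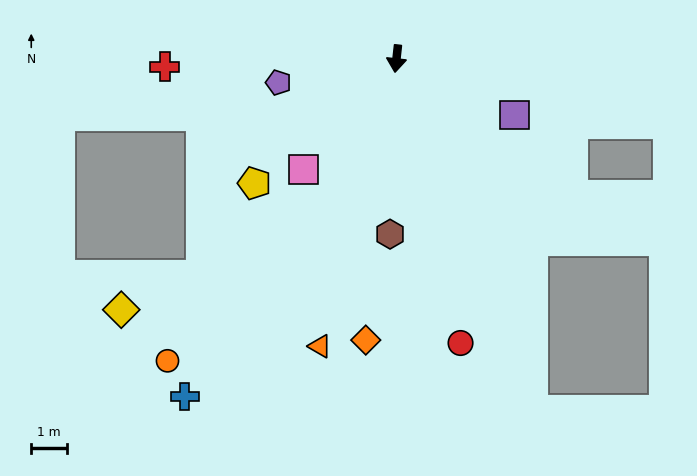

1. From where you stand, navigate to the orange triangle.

turn right 9°, forward 8.3 m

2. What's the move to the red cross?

turn right 82°, forward 6.5 m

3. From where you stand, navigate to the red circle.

turn left 19°, forward 8.2 m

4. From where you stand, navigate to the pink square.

turn right 34°, forward 4.0 m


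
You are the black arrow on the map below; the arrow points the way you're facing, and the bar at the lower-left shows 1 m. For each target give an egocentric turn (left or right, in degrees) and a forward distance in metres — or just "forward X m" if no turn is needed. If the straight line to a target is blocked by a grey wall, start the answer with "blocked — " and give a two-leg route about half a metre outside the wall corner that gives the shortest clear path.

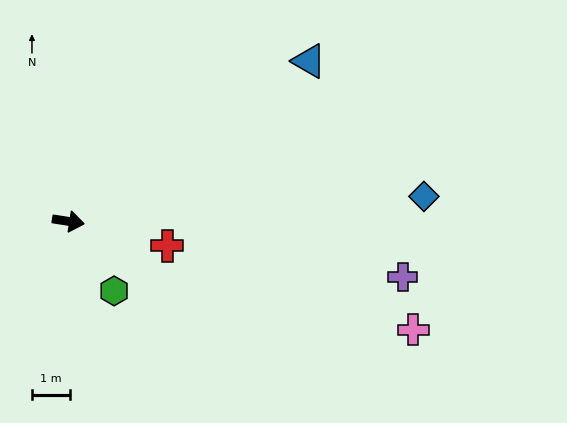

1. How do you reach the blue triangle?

turn left 43°, forward 7.6 m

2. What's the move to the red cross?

turn right 5°, forward 2.7 m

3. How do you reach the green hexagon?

turn right 48°, forward 2.2 m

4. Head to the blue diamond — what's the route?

turn left 13°, forward 9.3 m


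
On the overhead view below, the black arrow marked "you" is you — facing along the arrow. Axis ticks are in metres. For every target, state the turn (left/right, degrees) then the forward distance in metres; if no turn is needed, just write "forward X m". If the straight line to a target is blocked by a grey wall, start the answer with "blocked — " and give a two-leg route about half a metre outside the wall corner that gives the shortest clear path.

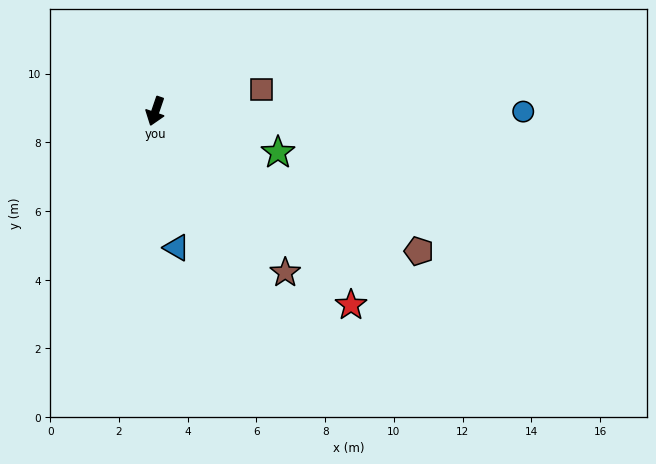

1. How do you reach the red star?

turn left 64°, forward 8.0 m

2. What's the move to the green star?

turn left 90°, forward 3.8 m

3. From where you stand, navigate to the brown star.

turn left 58°, forward 6.0 m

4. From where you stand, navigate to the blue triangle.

turn left 28°, forward 4.0 m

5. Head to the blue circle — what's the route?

turn left 109°, forward 10.7 m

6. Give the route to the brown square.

turn left 121°, forward 3.1 m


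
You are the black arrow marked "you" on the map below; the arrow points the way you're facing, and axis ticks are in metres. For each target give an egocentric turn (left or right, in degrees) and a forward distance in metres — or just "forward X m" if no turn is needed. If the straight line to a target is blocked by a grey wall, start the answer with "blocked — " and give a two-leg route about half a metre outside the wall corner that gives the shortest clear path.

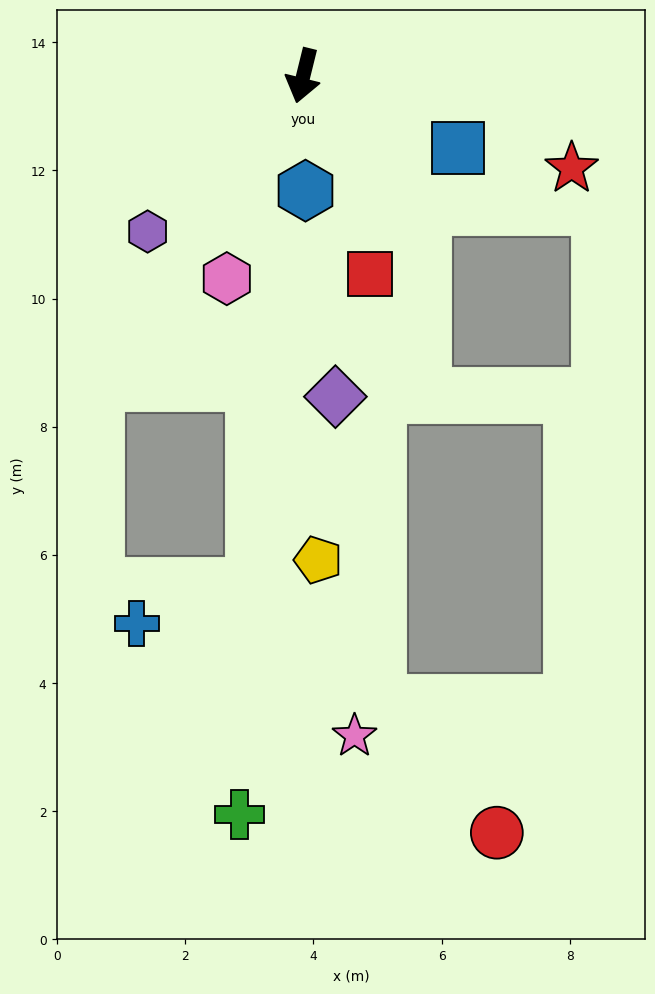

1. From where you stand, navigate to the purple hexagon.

turn right 31°, forward 3.4 m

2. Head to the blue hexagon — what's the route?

turn left 15°, forward 1.8 m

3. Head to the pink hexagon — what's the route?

turn right 7°, forward 3.4 m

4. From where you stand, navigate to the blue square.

turn left 79°, forward 2.7 m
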